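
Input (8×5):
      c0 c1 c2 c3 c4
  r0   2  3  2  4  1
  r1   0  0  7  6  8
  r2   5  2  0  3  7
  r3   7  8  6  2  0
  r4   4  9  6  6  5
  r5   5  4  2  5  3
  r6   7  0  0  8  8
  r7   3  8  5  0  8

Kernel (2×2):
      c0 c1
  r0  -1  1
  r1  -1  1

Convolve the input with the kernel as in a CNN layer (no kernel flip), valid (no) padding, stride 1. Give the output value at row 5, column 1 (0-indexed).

The receptive field on the input at this output position is [4 2 / 0 0]. Elementwise product with the kernel and sum: 4·-1 + 2·1 + 0·-1 + 0·1.

-2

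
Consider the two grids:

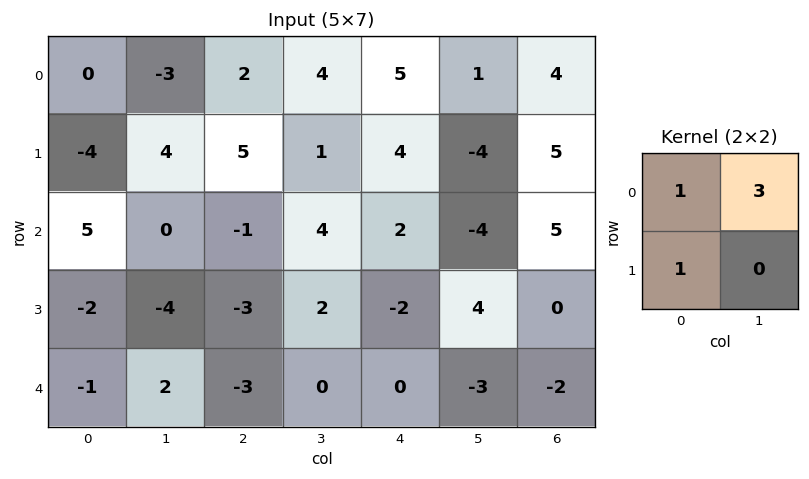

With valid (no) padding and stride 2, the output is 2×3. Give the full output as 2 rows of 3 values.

Output[0,0]: The receptive field on the input at this output position is [0 -3 / -4 4]. Elementwise product with the kernel and sum: 0·1 + -3·3 + -4·1.
Output[0,1]: The receptive field on the input at this output position is [2 4 / 5 1]. Elementwise product with the kernel and sum: 2·1 + 4·3 + 5·1.

-13 19 12
3 8 -12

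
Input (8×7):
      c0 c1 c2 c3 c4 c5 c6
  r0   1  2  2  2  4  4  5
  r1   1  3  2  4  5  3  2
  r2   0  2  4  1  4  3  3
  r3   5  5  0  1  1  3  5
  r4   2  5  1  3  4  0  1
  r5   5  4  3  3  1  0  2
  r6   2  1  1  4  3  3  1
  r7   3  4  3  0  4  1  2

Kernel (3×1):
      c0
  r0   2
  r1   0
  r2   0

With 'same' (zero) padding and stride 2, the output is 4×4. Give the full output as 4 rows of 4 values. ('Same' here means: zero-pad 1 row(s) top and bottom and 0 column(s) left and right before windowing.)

Output[0,0]: The receptive field on the zero-padded input at this output position is [0 / 1 / 1]. Elementwise product with the kernel and sum: 0·2.
Output[0,1]: The receptive field on the zero-padded input at this output position is [0 / 2 / 2]. Elementwise product with the kernel and sum: 0·2.

0 0 0 0
2 4 10 4
10 0 2 10
10 6 2 4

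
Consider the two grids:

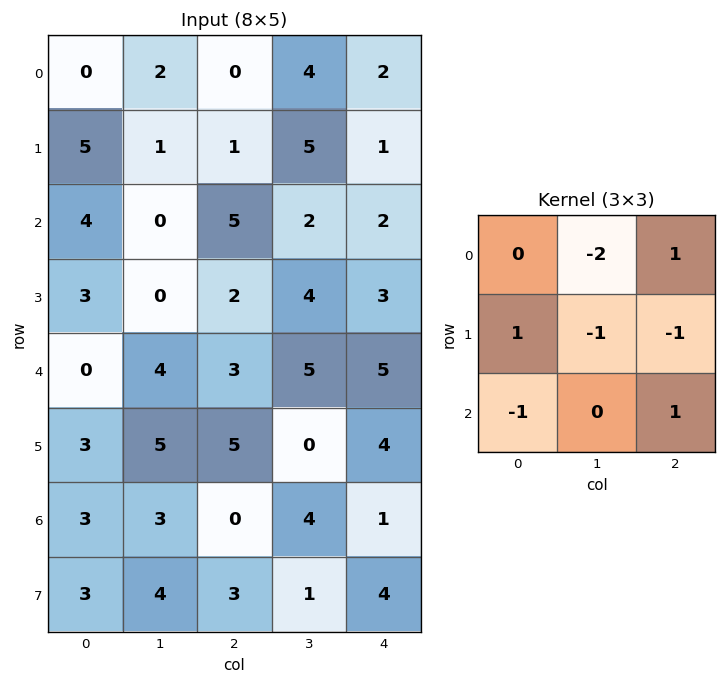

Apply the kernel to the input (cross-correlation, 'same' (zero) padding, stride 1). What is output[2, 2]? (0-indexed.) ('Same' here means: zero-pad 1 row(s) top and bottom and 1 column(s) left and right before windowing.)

0

The receptive field on the zero-padded input at this output position is [1 1 5 / 0 5 2 / 0 2 4]. Elementwise product with the kernel and sum: 1·-2 + 5·1 + 0·1 + 5·-1 + 2·-1 + 0·-1 + 4·1.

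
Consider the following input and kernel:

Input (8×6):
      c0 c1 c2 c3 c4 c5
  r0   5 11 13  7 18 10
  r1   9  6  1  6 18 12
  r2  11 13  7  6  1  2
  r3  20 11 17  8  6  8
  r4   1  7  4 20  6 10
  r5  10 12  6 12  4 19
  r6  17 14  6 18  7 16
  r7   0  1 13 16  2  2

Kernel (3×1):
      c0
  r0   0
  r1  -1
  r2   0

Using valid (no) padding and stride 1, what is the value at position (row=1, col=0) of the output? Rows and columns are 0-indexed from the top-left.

-11

The receptive field on the input at this output position is [9 / 11 / 20]. Elementwise product with the kernel and sum: 11·-1.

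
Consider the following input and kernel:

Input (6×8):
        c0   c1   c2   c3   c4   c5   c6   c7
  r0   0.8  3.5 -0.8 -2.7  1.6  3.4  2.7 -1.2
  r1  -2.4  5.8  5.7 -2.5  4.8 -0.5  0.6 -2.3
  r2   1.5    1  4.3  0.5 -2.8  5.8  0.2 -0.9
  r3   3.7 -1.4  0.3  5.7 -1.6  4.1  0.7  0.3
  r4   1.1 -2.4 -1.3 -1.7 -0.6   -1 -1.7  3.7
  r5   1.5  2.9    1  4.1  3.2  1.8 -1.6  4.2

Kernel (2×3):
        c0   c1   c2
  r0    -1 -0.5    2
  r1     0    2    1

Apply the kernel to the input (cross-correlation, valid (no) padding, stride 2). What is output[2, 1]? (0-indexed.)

12.35

The receptive field on the input at this output position is [-1.3 -1.7 -0.6 / 1 4.1 3.2]. Elementwise product with the kernel and sum: -1.3·-1 + -1.7·-0.5 + -0.6·2 + 4.1·2 + 3.2·1.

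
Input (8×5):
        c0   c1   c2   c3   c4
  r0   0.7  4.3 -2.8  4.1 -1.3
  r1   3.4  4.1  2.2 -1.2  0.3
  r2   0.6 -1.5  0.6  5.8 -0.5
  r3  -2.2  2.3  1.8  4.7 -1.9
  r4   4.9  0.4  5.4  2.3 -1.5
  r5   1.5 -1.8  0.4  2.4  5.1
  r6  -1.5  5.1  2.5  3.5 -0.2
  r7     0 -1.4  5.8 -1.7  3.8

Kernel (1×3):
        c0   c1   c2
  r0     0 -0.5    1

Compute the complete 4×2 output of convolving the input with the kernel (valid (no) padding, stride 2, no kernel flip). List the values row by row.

Output[0,0]: The receptive field on the input at this output position is [0.7 4.3 -2.8]. Elementwise product with the kernel and sum: 4.3·-0.5 + -2.8·1.

-4.95 -3.35
1.35 -3.4
5.2 -2.65
-0.05 -1.95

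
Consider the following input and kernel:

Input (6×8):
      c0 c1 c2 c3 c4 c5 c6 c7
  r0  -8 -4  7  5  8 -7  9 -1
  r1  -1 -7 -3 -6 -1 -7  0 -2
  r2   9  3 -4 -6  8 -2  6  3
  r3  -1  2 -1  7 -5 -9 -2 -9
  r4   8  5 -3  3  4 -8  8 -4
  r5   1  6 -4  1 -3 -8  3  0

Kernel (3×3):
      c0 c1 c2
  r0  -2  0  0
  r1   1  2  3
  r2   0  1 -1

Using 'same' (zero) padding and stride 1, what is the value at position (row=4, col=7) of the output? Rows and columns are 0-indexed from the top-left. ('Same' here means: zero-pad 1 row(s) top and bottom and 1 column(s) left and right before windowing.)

4

The receptive field on the zero-padded input at this output position is [-2 -9 0 / 8 -4 0 / 3 0 0]. Elementwise product with the kernel and sum: -2·-2 + 8·1 + -4·2 + 0·3 + 0·1 + 0·-1.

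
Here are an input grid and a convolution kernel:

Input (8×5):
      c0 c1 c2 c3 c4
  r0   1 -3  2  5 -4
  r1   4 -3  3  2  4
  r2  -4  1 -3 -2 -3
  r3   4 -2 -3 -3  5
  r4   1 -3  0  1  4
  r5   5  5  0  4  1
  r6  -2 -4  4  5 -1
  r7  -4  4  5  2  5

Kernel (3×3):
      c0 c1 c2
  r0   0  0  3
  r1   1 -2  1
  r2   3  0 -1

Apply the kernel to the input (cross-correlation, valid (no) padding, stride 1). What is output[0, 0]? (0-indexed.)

10

The receptive field on the input at this output position is [1 -3 2 / 4 -3 3 / -4 1 -3]. Elementwise product with the kernel and sum: 2·3 + 4·1 + -3·-2 + 3·1 + -4·3 + -3·-1.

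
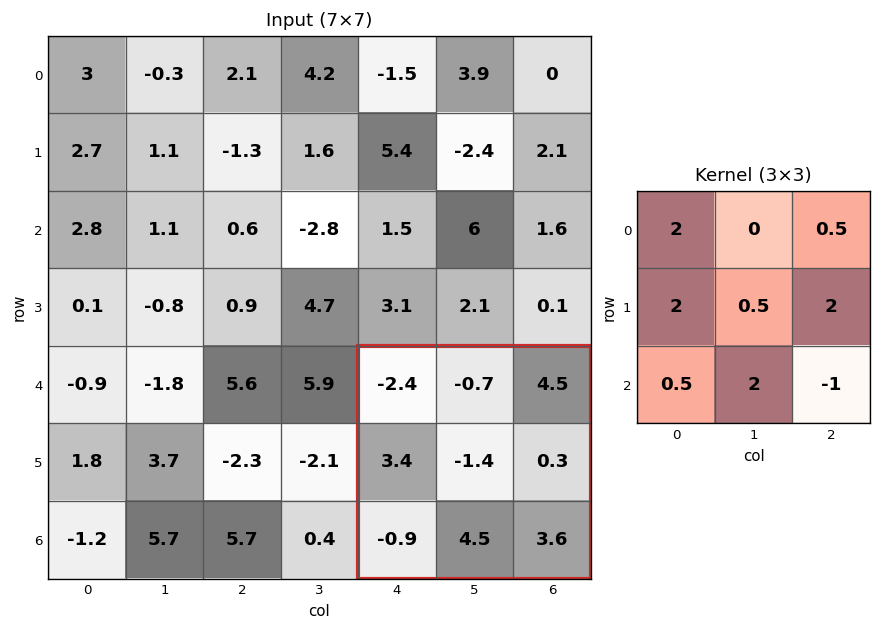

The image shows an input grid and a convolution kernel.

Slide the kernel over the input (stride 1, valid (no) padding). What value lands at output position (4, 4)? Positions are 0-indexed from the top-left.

The receptive field on the input at this output position is [-2.4 -0.7 4.5 / 3.4 -1.4 0.3 / -0.9 4.5 3.6]. Elementwise product with the kernel and sum: -2.4·2 + 4.5·0.5 + 3.4·2 + -1.4·0.5 + 0.3·2 + -0.9·0.5 + 4.5·2 + 3.6·-1.

9.1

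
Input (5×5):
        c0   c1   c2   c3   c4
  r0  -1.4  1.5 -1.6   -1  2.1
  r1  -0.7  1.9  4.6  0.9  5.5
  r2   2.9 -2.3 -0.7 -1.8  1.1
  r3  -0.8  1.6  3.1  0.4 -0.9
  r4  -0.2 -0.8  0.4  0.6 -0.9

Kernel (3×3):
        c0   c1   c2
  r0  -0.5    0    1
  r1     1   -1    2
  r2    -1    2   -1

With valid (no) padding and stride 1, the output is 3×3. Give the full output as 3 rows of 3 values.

Output[0,0]: The receptive field on the input at this output position is [-1.4 1.5 -1.6 / -0.7 1.9 4.6 / 2.9 -2.3 -0.7]. Elementwise product with the kernel and sum: -1.4·-0.5 + -1.6·1 + -0.7·1 + 1.9·-1 + 4.6·2 + 2.9·-1 + -2.3·2 + -0.7·-1.

-1.1 0.05 13.6
9.65 -1.05 5.1
-0.15 -0.35 4.05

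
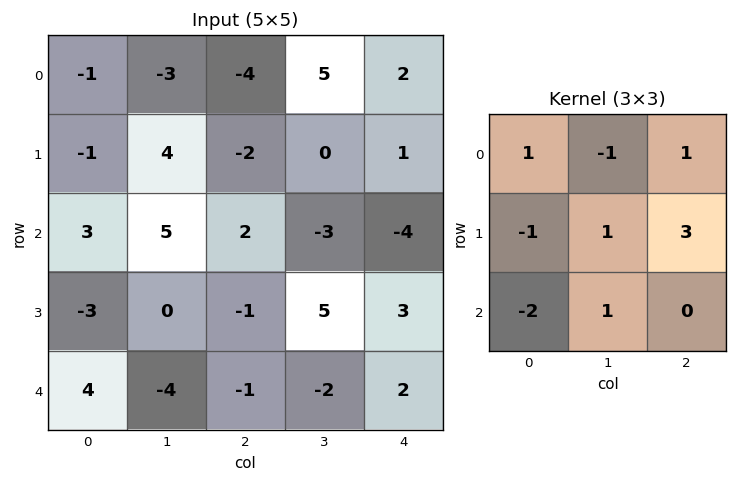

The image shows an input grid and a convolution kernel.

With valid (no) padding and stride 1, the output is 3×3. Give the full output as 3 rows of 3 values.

Output[0,0]: The receptive field on the input at this output position is [-1 -3 -4 / -1 4 -2 / 3 5 2]. Elementwise product with the kernel and sum: -1·1 + -3·-1 + -4·1 + -1·-1 + 4·1 + -2·3 + 3·-2 + 5·1.

-4 -8 -9
7 -7 -11
-12 21 16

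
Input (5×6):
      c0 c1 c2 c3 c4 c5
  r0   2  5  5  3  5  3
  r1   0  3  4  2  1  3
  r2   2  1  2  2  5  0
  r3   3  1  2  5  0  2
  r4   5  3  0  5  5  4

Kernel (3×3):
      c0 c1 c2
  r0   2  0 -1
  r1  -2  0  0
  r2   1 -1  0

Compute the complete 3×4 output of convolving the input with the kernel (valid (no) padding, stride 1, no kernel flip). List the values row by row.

0 0 -3 -4
-6 1 0 2
-2 1 -10 -6

Output[0,0]: The receptive field on the input at this output position is [2 5 5 / 0 3 4 / 2 1 2]. Elementwise product with the kernel and sum: 2·2 + 5·-1 + 0·-2 + 2·1 + 1·-1.
Output[0,1]: The receptive field on the input at this output position is [5 5 3 / 3 4 2 / 1 2 2]. Elementwise product with the kernel and sum: 5·2 + 3·-1 + 3·-2 + 1·1 + 2·-1.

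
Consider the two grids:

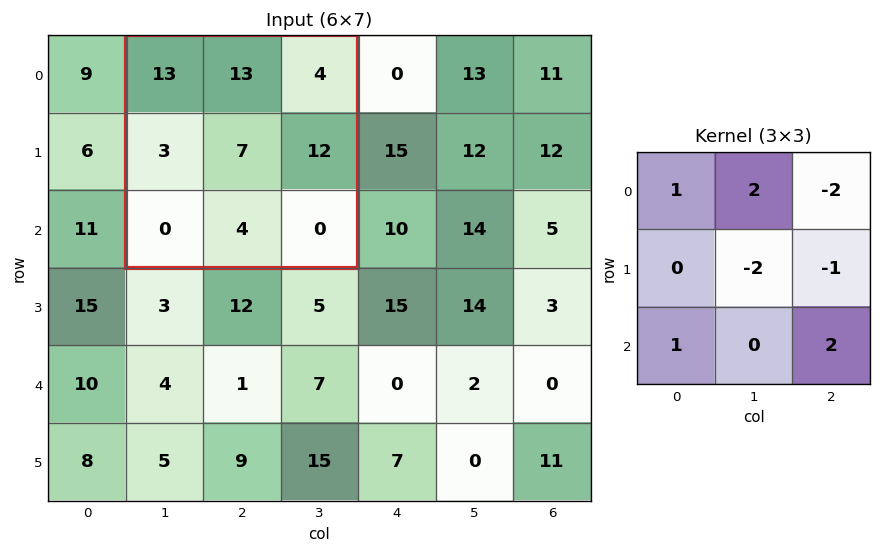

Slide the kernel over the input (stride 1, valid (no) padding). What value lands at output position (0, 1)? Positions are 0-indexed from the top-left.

The receptive field on the input at this output position is [13 13 4 / 3 7 12 / 0 4 0]. Elementwise product with the kernel and sum: 13·1 + 13·2 + 4·-2 + 7·-2 + 12·-1 + 0·1 + 0·2.

5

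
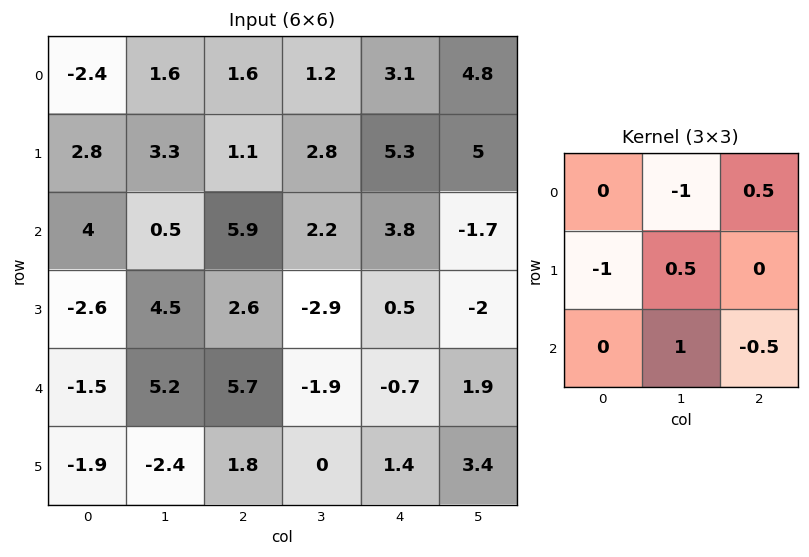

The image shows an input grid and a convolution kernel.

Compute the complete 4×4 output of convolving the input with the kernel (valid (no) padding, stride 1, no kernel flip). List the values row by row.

-4.4 1.05 0.95 3.8
-3.3 6.8 -8.1 -1.6
9.65 -1.35 -5.9 -3.15
-2.4 -4.6 -4.2 -0.25

Output[0,0]: The receptive field on the input at this output position is [-2.4 1.6 1.6 / 2.8 3.3 1.1 / 4 0.5 5.9]. Elementwise product with the kernel and sum: 1.6·-1 + 1.6·0.5 + 2.8·-1 + 3.3·0.5 + 0.5·1 + 5.9·-0.5.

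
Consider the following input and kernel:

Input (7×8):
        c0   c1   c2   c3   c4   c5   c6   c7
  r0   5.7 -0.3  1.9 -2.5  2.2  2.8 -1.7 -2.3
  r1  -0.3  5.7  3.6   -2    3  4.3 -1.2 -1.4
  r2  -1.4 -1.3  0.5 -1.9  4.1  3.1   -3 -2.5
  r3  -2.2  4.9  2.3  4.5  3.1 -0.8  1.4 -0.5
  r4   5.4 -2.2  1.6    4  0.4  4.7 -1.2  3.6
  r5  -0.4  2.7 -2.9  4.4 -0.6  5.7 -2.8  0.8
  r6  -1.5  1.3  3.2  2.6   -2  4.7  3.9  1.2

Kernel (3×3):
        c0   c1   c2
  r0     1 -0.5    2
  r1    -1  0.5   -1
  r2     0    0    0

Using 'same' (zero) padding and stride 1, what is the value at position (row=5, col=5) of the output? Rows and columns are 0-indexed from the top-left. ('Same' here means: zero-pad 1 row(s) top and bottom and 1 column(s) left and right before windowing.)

The receptive field on the zero-padded input at this output position is [0.4 4.7 -1.2 / -0.6 5.7 -2.8 / -2 4.7 3.9]. Elementwise product with the kernel and sum: 0.4·1 + 4.7·-0.5 + -1.2·2 + -0.6·-1 + 5.7·0.5 + -2.8·-1.

1.9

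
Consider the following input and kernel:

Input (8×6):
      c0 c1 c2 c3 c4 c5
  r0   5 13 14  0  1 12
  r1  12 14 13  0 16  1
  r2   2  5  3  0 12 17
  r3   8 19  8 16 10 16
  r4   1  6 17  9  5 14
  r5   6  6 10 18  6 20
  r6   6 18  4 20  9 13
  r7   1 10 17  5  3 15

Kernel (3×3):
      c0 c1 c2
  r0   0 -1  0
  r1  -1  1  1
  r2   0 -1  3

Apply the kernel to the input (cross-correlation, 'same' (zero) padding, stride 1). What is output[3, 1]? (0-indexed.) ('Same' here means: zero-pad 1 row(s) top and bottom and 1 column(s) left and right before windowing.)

The receptive field on the zero-padded input at this output position is [2 5 3 / 8 19 8 / 1 6 17]. Elementwise product with the kernel and sum: 5·-1 + 8·-1 + 19·1 + 8·1 + 6·-1 + 17·3.

59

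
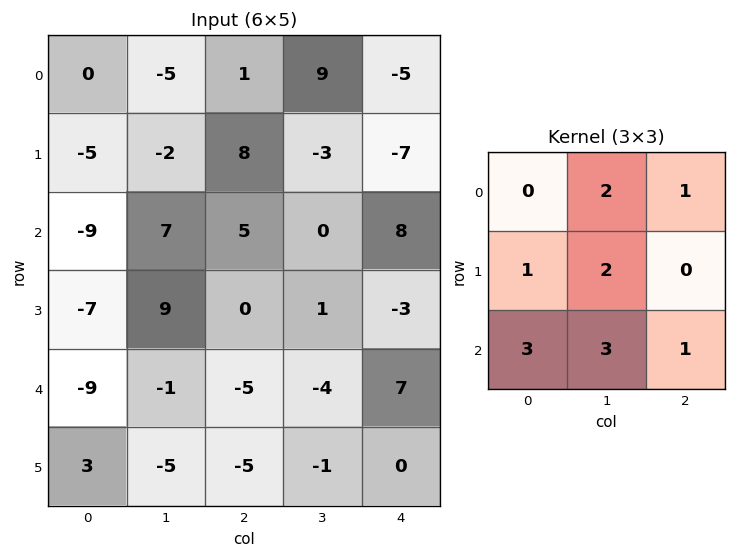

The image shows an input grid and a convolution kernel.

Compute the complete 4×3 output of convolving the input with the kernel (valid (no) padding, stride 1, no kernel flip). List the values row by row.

-19 61 38
15 58 -8
-5 -3 -10
-4 -41 -32

Output[0,0]: The receptive field on the input at this output position is [0 -5 1 / -5 -2 8 / -9 7 5]. Elementwise product with the kernel and sum: -5·2 + 1·1 + -5·1 + -2·2 + -9·3 + 7·3 + 5·1.
Output[0,1]: The receptive field on the input at this output position is [-5 1 9 / -2 8 -3 / 7 5 0]. Elementwise product with the kernel and sum: 1·2 + 9·1 + -2·1 + 8·2 + 7·3 + 5·3 + 0·1.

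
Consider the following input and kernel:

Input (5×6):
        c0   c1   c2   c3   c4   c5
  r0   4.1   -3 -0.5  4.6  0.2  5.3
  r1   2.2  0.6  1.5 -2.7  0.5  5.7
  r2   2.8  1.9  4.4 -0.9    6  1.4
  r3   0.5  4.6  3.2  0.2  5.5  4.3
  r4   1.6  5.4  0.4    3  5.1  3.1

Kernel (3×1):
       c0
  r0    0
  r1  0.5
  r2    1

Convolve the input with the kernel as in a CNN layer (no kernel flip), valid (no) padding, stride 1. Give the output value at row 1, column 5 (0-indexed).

5

The receptive field on the input at this output position is [5.7 / 1.4 / 4.3]. Elementwise product with the kernel and sum: 1.4·0.5 + 4.3·1.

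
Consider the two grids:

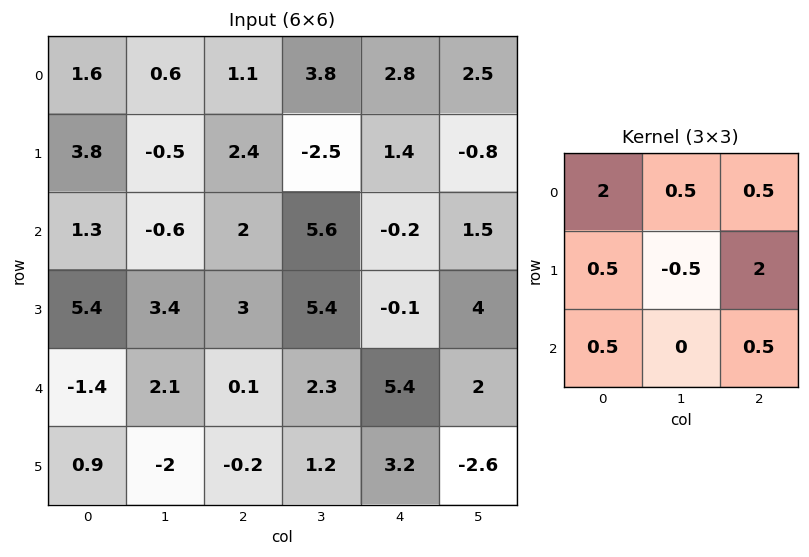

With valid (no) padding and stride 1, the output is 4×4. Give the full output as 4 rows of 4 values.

Output[0,0]: The receptive field on the input at this output position is [1.6 0.6 1.1 / 3.8 -0.5 2.4 / 1.3 -0.6 2]. Elementwise product with the kernel and sum: 1.6·2 + 0.6·0.5 + 1.1·0.5 + 3.8·0.5 + -0.5·-0.5 + 2.4·2 + 1.3·0.5 + 2·0.5.
Output[0,1]: The receptive field on the input at this output position is [0.6 1.1 3.8 / -0.5 2.4 -2.5 / -0.6 2 5.6]. Elementwise product with the kernel and sum: 0.6·2 + 1.1·0.5 + 3.8·0.5 + -0.5·0.5 + 2.4·-0.5 + -2.5·2 + -0.6·0.5 + 5.6·0.5.

12.65 -0.3 11.65 10.25
17.7 13.25 3.5 5.9
9.65 15.8 8.05 24.75
12.8 16.2 19.85 14.5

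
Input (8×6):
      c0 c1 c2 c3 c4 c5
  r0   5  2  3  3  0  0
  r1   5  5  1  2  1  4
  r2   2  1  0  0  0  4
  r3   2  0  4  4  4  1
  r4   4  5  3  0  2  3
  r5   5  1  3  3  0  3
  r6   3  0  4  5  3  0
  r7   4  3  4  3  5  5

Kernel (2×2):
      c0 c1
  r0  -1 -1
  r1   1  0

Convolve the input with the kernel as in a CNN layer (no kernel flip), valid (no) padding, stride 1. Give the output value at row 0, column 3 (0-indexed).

The receptive field on the input at this output position is [3 0 / 2 1]. Elementwise product with the kernel and sum: 3·-1 + 0·-1 + 2·1.

-1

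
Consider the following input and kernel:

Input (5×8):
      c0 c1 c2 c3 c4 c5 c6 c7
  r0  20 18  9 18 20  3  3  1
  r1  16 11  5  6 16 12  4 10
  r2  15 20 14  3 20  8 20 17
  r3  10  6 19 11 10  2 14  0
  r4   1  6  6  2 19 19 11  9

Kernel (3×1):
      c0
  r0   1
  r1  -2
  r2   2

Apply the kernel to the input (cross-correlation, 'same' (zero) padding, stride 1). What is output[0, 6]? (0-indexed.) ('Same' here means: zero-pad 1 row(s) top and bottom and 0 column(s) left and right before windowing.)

2

The receptive field on the zero-padded input at this output position is [0 / 3 / 4]. Elementwise product with the kernel and sum: 0·1 + 3·-2 + 4·2.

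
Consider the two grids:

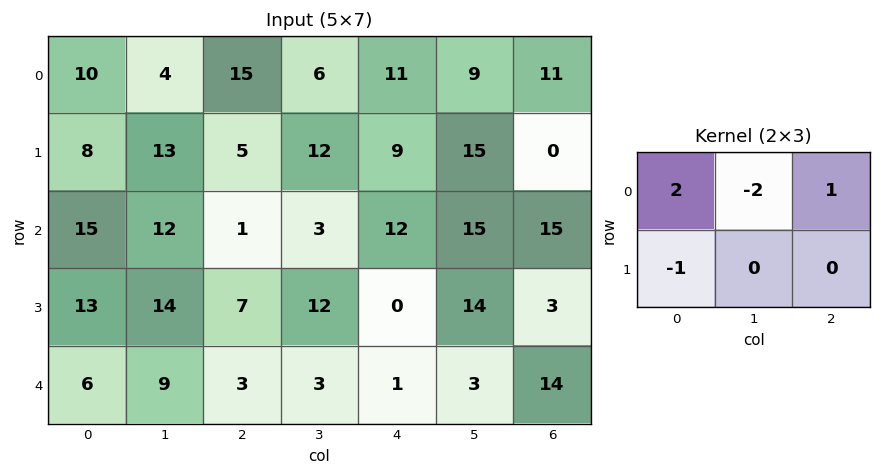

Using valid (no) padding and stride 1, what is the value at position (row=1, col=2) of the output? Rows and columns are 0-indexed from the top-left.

The receptive field on the input at this output position is [5 12 9 / 1 3 12]. Elementwise product with the kernel and sum: 5·2 + 12·-2 + 9·1 + 1·-1.

-6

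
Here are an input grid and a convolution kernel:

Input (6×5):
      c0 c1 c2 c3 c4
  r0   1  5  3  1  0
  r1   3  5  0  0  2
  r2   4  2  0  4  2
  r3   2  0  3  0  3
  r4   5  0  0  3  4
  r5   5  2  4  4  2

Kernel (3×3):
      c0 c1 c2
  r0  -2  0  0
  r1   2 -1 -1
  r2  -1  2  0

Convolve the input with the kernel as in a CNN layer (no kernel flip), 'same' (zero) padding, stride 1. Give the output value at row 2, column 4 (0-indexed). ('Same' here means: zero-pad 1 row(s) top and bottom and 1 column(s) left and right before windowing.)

The receptive field on the zero-padded input at this output position is [0 2 0 / 4 2 0 / 0 3 0]. Elementwise product with the kernel and sum: 0·-2 + 4·2 + 2·-1 + 0·-1 + 0·-1 + 3·2.

12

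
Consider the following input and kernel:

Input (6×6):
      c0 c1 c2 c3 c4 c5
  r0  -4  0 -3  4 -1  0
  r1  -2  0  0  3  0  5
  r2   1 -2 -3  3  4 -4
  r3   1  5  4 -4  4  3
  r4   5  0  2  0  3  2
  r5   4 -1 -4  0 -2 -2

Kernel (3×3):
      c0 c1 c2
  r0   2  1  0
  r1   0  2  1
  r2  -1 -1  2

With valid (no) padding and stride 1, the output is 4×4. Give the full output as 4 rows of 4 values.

Output[0,0]: The receptive field on the input at this output position is [-4 0 -3 / -2 0 0 / 1 -2 -3]. Elementwise product with the kernel and sum: -4·2 + 0·1 + 0·2 + 0·1 + 1·-1 + -2·-1 + -3·2.
Output[0,1]: The receptive field on the input at this output position is [0 -3 4 / 0 0 3 / -2 -3 3]. Elementwise product with the kernel and sum: 0·2 + -3·1 + 0·2 + 3·1 + -2·-1 + -3·-1 + 3·2.

-13 11 12 -3
-9 -20 21 16
13 -5 -3 22
-2 23 7 2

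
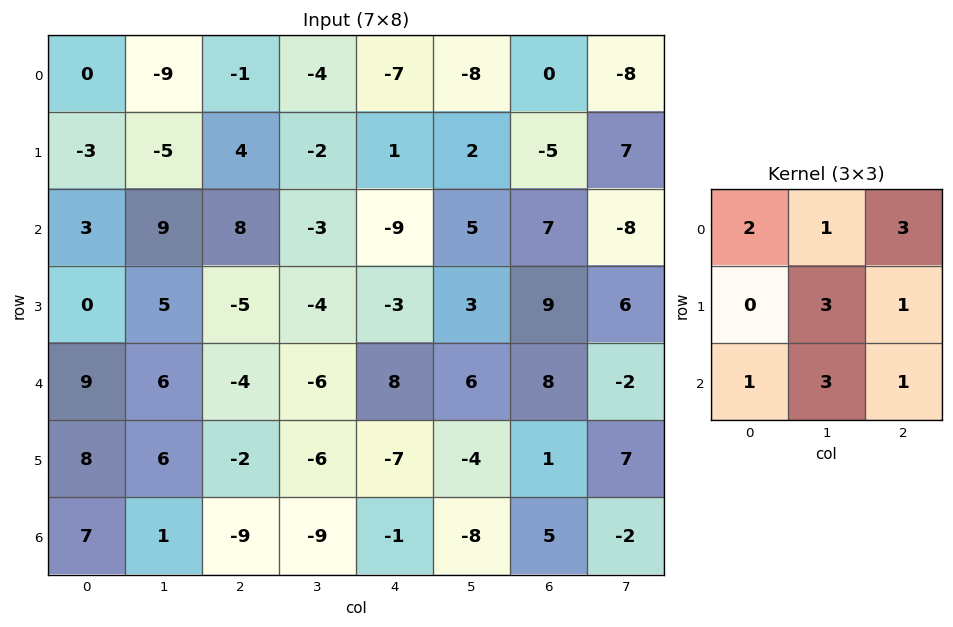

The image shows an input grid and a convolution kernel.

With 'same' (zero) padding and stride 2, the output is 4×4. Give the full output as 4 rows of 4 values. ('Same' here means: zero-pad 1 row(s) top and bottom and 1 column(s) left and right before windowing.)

-23 -2 -26 -14
5 -5 -29 69
78 -31 -3 61
48 -44 -42 27

Output[0,0]: The receptive field on the zero-padded input at this output position is [0 0 0 / 0 0 -9 / 0 -3 -5]. Elementwise product with the kernel and sum: 0·2 + 0·1 + 0·3 + 0·3 + -9·1 + 0·1 + -3·3 + -5·1.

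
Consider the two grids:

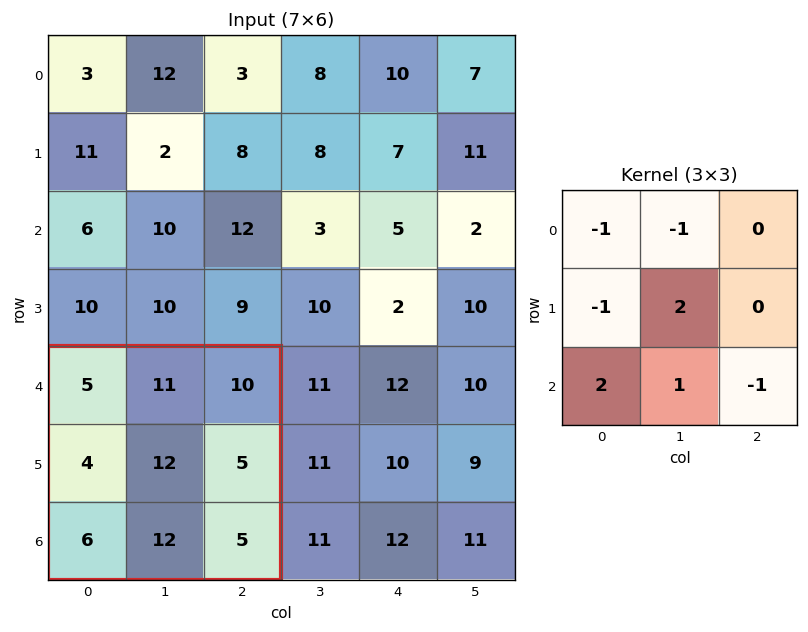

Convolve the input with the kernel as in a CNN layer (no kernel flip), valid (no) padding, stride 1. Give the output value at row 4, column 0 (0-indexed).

The receptive field on the input at this output position is [5 11 10 / 4 12 5 / 6 12 5]. Elementwise product with the kernel and sum: 5·-1 + 11·-1 + 4·-1 + 12·2 + 6·2 + 12·1 + 5·-1.

23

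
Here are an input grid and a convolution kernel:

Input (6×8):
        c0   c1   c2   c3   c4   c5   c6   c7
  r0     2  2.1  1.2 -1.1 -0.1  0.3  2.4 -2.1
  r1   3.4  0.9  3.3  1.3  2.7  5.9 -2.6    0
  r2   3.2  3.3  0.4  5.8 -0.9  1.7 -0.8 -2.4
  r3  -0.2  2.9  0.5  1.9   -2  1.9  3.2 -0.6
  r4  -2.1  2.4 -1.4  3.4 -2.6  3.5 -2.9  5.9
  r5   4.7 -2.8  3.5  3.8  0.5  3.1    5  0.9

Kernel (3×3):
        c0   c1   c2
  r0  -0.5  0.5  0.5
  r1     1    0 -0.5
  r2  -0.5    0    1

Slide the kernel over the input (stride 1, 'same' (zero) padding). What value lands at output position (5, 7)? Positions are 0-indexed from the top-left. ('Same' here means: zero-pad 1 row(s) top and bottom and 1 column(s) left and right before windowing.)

The receptive field on the zero-padded input at this output position is [-2.9 5.9 0 / 5 0.9 0 / 0 0 0]. Elementwise product with the kernel and sum: -2.9·-0.5 + 5.9·0.5 + 0·0.5 + 5·1 + 0·-0.5 + 0·-0.5 + 0·1.

9.4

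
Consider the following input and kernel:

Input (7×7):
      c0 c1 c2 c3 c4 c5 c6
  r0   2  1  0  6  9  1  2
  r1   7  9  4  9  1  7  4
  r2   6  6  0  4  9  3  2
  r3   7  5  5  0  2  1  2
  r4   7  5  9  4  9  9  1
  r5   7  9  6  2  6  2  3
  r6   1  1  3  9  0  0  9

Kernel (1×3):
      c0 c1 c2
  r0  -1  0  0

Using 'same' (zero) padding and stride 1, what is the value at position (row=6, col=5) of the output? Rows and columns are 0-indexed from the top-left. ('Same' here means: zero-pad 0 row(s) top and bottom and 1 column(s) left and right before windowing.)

0

The receptive field on the zero-padded input at this output position is [0 0 9]. Elementwise product with the kernel and sum: 0·-1.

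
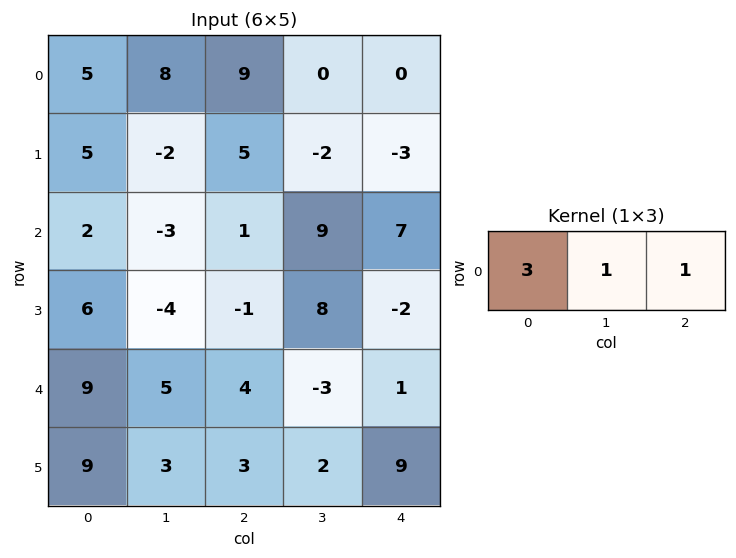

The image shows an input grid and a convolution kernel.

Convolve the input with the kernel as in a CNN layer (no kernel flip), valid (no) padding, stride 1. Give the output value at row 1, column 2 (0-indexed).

10

The receptive field on the input at this output position is [5 -2 -3]. Elementwise product with the kernel and sum: 5·3 + -2·1 + -3·1.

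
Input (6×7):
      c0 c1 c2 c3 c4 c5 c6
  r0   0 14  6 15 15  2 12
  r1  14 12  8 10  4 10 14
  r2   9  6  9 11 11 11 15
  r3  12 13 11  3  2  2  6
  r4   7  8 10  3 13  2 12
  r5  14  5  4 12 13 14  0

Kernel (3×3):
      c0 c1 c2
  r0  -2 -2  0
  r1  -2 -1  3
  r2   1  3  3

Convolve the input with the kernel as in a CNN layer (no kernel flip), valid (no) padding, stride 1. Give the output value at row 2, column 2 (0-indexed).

-1

The receptive field on the input at this output position is [9 11 11 / 11 3 2 / 10 3 13]. Elementwise product with the kernel and sum: 9·-2 + 11·-2 + 11·-2 + 3·-1 + 2·3 + 10·1 + 3·3 + 13·3.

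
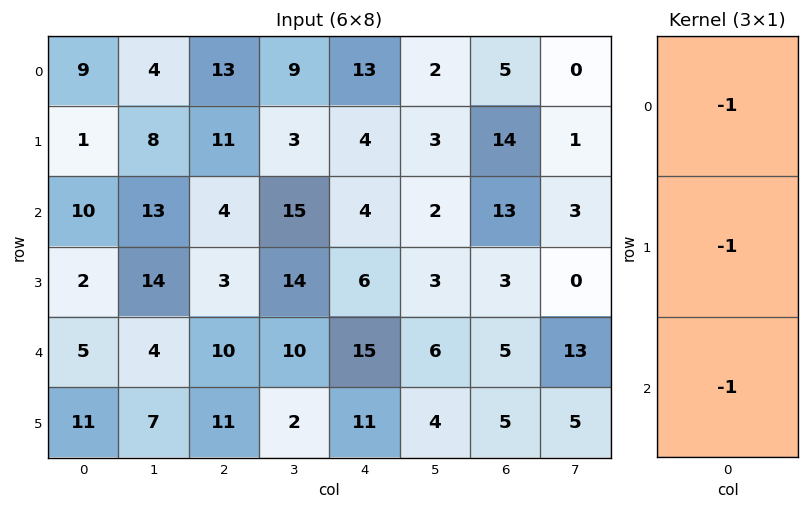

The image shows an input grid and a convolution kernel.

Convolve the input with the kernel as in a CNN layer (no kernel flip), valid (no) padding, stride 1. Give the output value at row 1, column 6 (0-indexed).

The receptive field on the input at this output position is [14 / 13 / 3]. Elementwise product with the kernel and sum: 14·-1 + 13·-1 + 3·-1.

-30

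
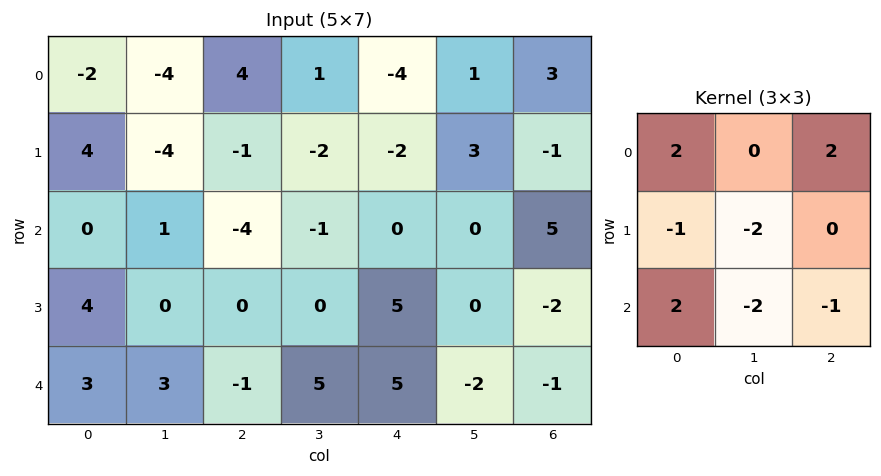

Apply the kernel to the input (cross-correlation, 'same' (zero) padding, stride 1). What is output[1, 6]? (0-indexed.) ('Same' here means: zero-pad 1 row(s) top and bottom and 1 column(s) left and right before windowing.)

-9

The receptive field on the zero-padded input at this output position is [1 3 0 / 3 -1 0 / 0 5 0]. Elementwise product with the kernel and sum: 1·2 + 0·2 + 3·-1 + -1·-2 + 0·2 + 5·-2 + 0·-1.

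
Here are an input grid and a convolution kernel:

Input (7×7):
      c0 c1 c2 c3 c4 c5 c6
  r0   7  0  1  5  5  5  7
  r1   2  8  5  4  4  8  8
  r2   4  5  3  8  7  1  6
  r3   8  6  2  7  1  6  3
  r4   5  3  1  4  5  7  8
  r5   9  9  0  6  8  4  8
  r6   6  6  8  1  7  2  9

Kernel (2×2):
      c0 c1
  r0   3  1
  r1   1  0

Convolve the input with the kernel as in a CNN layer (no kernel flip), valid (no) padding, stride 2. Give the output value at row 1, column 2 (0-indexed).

23

The receptive field on the input at this output position is [7 1 / 1 6]. Elementwise product with the kernel and sum: 7·3 + 1·1 + 1·1.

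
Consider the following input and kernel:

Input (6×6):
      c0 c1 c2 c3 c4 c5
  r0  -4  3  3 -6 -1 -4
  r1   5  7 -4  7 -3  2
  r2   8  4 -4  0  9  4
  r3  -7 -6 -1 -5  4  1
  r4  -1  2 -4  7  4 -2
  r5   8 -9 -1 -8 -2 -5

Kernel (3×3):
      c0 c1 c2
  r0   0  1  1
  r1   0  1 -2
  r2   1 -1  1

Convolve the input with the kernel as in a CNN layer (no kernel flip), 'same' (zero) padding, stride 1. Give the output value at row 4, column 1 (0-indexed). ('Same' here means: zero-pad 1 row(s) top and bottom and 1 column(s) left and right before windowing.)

The receptive field on the zero-padded input at this output position is [-7 -6 -1 / -1 2 -4 / 8 -9 -1]. Elementwise product with the kernel and sum: -6·1 + -1·1 + 2·1 + -4·-2 + 8·1 + -9·-1 + -1·1.

19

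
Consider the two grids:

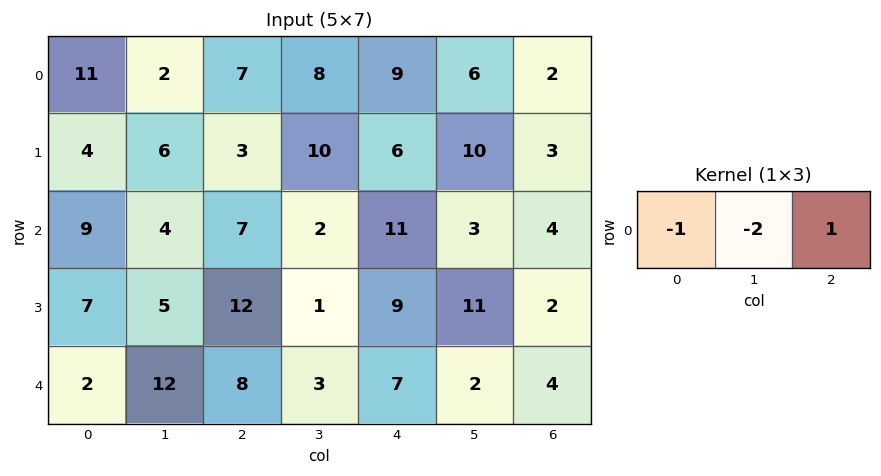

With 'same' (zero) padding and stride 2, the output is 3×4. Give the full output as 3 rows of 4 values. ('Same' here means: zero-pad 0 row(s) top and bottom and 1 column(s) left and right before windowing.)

-20 -8 -20 -10
-14 -16 -21 -11
8 -25 -15 -10

Output[0,0]: The receptive field on the zero-padded input at this output position is [0 11 2]. Elementwise product with the kernel and sum: 0·-1 + 11·-2 + 2·1.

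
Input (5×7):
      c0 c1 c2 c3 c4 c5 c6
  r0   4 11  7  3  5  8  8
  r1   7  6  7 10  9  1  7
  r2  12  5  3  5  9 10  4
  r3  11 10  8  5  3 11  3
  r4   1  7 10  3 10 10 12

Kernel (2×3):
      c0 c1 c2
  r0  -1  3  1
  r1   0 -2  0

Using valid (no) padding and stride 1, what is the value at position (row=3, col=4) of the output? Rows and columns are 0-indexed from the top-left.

13

The receptive field on the input at this output position is [3 11 3 / 10 10 12]. Elementwise product with the kernel and sum: 3·-1 + 11·3 + 3·1 + 10·-2.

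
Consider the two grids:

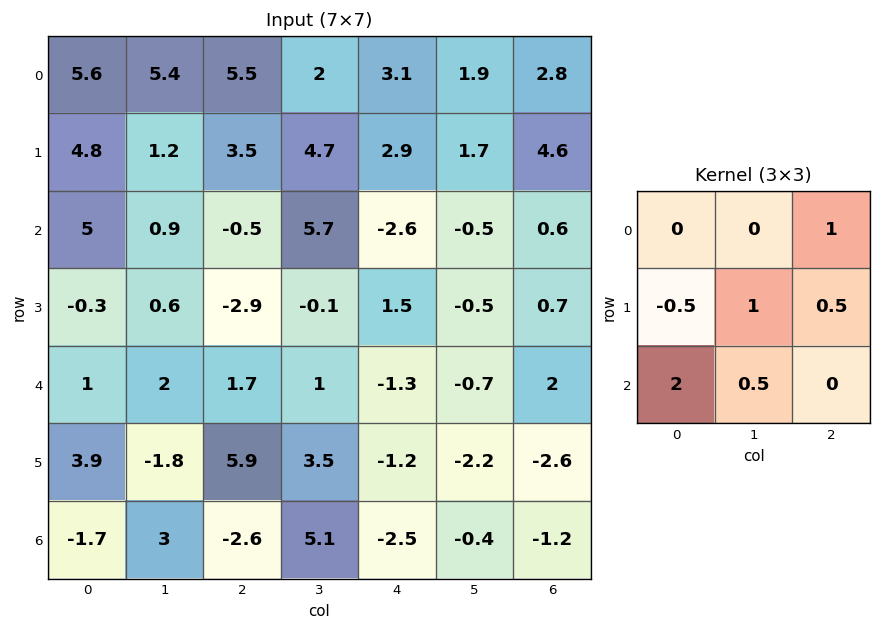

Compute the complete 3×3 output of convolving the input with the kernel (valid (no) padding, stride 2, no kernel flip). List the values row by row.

16.5 9.35 -0.1
1.8 3.4 -3.25
-1 -4 -6.1

Output[0,0]: The receptive field on the input at this output position is [5.6 5.4 5.5 / 4.8 1.2 3.5 / 5 0.9 -0.5]. Elementwise product with the kernel and sum: 5.5·1 + 4.8·-0.5 + 1.2·1 + 3.5·0.5 + 5·2 + 0.9·0.5.
Output[0,1]: The receptive field on the input at this output position is [5.5 2 3.1 / 3.5 4.7 2.9 / -0.5 5.7 -2.6]. Elementwise product with the kernel and sum: 3.1·1 + 3.5·-0.5 + 4.7·1 + 2.9·0.5 + -0.5·2 + 5.7·0.5.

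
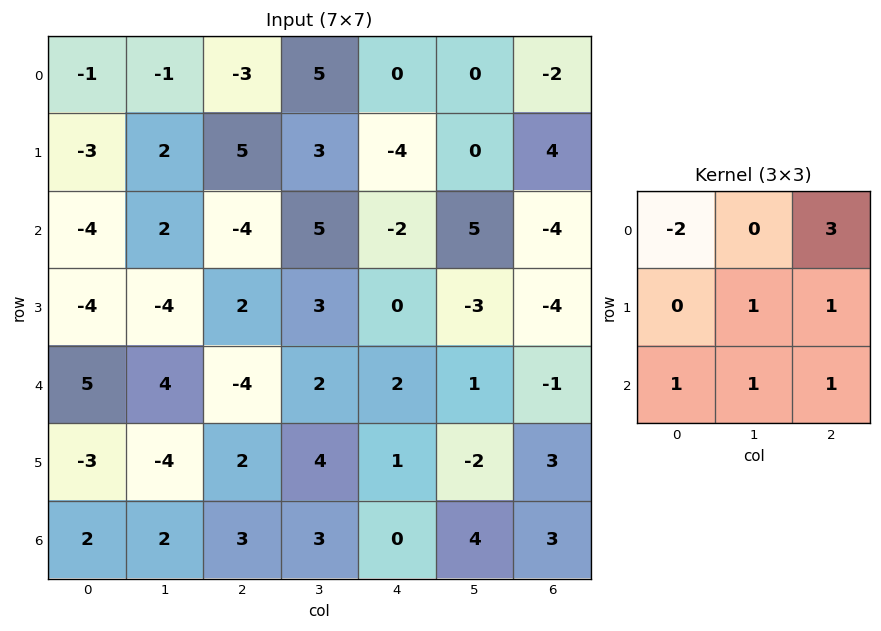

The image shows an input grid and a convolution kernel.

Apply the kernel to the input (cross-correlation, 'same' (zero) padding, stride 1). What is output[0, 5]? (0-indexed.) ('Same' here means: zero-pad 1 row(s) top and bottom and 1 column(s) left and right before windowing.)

The receptive field on the zero-padded input at this output position is [0 0 0 / 0 0 -2 / -4 0 4]. Elementwise product with the kernel and sum: 0·-2 + 0·3 + 0·1 + -2·1 + -4·1 + 0·1 + 4·1.

-2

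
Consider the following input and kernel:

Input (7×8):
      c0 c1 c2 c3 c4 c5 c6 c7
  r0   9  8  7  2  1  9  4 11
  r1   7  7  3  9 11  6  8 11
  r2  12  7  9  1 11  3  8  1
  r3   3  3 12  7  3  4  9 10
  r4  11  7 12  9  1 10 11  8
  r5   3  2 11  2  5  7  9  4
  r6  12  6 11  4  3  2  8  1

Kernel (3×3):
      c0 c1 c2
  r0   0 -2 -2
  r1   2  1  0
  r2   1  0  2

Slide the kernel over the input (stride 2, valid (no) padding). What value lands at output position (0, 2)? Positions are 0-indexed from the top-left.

The receptive field on the input at this output position is [1 9 4 / 11 6 8 / 11 3 8]. Elementwise product with the kernel and sum: 9·-2 + 4·-2 + 11·2 + 6·1 + 11·1 + 8·2.

29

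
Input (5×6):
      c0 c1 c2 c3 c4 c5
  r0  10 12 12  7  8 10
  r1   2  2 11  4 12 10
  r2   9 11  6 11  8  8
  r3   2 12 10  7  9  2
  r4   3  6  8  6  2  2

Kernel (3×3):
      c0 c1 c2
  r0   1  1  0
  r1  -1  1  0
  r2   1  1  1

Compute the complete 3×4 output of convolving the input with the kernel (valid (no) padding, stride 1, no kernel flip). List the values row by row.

48 61 37 50
30 37 46 31
47 35 30 31

Output[0,0]: The receptive field on the input at this output position is [10 12 12 / 2 2 11 / 9 11 6]. Elementwise product with the kernel and sum: 10·1 + 12·1 + 2·-1 + 2·1 + 9·1 + 11·1 + 6·1.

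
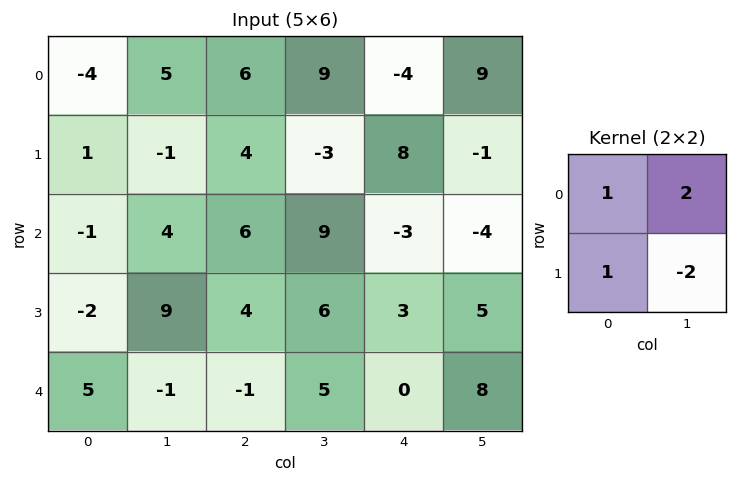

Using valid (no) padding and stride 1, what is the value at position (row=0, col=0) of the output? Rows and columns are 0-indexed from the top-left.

The receptive field on the input at this output position is [-4 5 / 1 -1]. Elementwise product with the kernel and sum: -4·1 + 5·2 + 1·1 + -1·-2.

9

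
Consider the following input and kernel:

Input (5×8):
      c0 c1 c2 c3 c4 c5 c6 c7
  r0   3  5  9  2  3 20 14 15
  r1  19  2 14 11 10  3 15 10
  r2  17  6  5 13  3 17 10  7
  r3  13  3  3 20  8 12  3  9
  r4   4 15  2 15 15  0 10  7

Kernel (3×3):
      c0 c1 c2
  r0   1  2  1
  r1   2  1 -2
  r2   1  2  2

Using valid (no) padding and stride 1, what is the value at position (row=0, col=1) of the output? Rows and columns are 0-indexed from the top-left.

63

The receptive field on the input at this output position is [5 9 2 / 2 14 11 / 6 5 13]. Elementwise product with the kernel and sum: 5·1 + 9·2 + 2·1 + 2·2 + 14·1 + 11·-2 + 6·1 + 5·2 + 13·2.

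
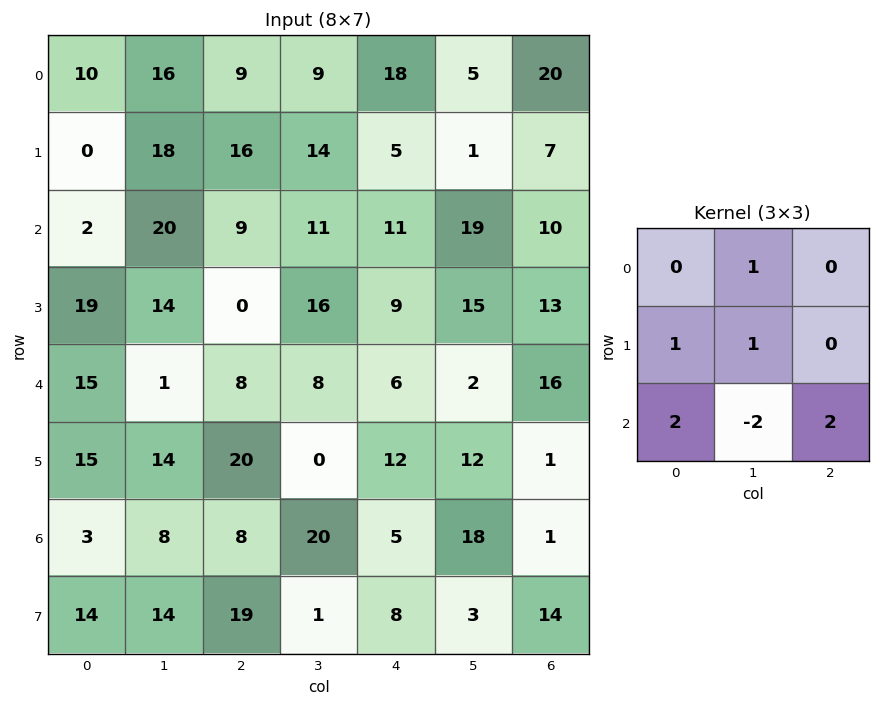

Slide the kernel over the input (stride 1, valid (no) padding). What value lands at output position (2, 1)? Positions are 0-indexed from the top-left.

The receptive field on the input at this output position is [20 9 11 / 14 0 16 / 1 8 8]. Elementwise product with the kernel and sum: 9·1 + 14·1 + 0·1 + 1·2 + 8·-2 + 8·2.

25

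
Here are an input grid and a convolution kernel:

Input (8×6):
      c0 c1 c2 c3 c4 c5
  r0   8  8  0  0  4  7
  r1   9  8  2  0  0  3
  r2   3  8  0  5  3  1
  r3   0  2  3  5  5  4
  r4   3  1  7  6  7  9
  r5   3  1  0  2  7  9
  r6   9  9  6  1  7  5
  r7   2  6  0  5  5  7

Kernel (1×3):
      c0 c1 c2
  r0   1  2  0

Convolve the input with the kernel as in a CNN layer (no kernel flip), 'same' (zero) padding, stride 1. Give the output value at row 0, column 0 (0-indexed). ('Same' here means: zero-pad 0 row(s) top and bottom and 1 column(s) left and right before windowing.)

16

The receptive field on the zero-padded input at this output position is [0 8 8]. Elementwise product with the kernel and sum: 0·1 + 8·2.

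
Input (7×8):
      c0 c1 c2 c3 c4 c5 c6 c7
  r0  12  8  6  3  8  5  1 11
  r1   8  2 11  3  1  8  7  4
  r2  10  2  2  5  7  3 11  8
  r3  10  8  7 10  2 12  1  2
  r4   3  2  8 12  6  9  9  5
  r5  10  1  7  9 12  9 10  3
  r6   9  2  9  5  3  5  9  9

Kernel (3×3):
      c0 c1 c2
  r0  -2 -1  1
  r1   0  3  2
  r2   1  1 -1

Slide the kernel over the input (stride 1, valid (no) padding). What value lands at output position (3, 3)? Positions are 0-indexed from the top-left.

38

The receptive field on the input at this output position is [10 2 12 / 12 6 9 / 9 12 9]. Elementwise product with the kernel and sum: 10·-2 + 2·-1 + 12·1 + 6·3 + 9·2 + 9·1 + 12·1 + 9·-1.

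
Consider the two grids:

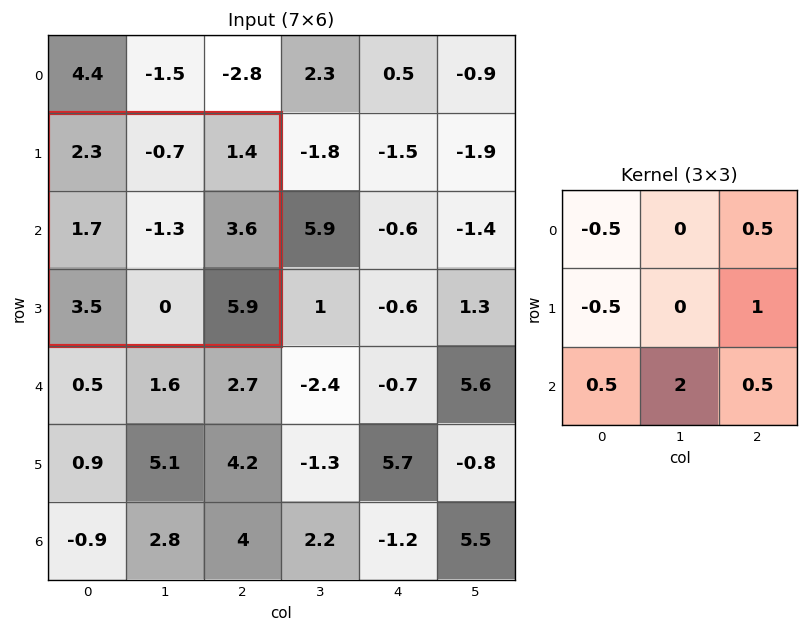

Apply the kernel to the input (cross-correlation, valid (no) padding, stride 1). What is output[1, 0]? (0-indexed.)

The receptive field on the input at this output position is [2.3 -0.7 1.4 / 1.7 -1.3 3.6 / 3.5 0 5.9]. Elementwise product with the kernel and sum: 2.3·-0.5 + 1.4·0.5 + 1.7·-0.5 + 3.6·1 + 3.5·0.5 + 0·2 + 5.9·0.5.

7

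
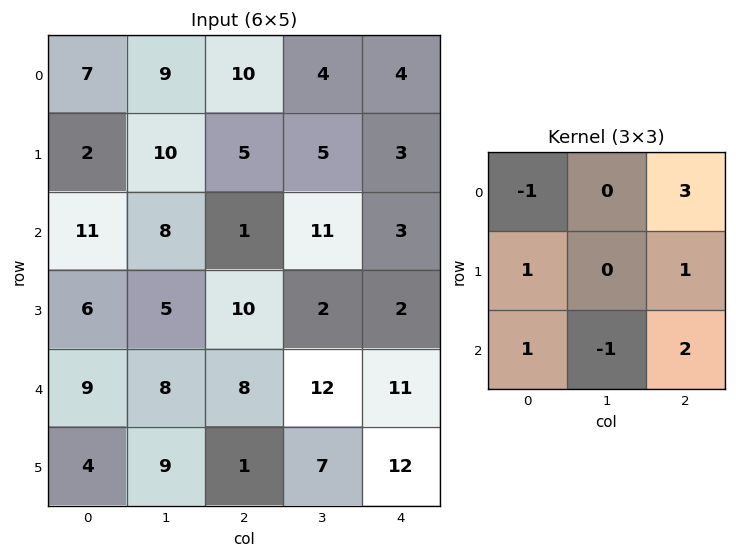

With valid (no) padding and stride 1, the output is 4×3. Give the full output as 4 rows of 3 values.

35 47 6
46 23 20
25 56 38
38 43 33

Output[0,0]: The receptive field on the input at this output position is [7 9 10 / 2 10 5 / 11 8 1]. Elementwise product with the kernel and sum: 7·-1 + 10·3 + 2·1 + 5·1 + 11·1 + 8·-1 + 1·2.
Output[0,1]: The receptive field on the input at this output position is [9 10 4 / 10 5 5 / 8 1 11]. Elementwise product with the kernel and sum: 9·-1 + 4·3 + 10·1 + 5·1 + 8·1 + 1·-1 + 11·2.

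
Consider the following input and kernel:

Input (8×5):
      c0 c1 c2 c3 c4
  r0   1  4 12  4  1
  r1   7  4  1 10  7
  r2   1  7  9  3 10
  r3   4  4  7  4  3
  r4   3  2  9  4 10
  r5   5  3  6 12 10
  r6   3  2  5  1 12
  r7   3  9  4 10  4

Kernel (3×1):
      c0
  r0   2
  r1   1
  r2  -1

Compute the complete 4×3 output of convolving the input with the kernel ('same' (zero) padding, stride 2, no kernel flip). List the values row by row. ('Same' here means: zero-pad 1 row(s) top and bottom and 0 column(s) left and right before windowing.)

Output[0,0]: The receptive field on the zero-padded input at this output position is [0 / 1 / 7]. Elementwise product with the kernel and sum: 0·2 + 1·1 + 7·-1.

-6 11 -6
11 4 21
6 17 6
10 13 28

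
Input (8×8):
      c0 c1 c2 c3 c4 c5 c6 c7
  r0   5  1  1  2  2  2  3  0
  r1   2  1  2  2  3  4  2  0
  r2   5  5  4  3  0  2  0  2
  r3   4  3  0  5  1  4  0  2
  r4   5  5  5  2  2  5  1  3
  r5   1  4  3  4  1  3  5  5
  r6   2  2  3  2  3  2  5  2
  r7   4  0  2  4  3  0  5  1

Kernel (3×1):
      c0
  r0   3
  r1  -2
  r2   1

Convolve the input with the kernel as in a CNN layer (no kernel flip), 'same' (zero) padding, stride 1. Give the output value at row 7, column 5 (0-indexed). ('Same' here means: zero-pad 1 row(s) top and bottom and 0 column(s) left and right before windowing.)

6

The receptive field on the zero-padded input at this output position is [2 / 0 / 0]. Elementwise product with the kernel and sum: 2·3 + 0·-2 + 0·1.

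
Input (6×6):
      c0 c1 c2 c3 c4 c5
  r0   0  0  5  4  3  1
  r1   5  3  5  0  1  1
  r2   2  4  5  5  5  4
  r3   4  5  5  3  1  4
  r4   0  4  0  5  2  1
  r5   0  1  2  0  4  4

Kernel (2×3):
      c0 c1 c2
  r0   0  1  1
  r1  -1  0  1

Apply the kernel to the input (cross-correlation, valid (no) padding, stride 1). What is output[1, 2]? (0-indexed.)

1

The receptive field on the input at this output position is [5 0 1 / 5 5 5]. Elementwise product with the kernel and sum: 0·1 + 1·1 + 5·-1 + 5·1.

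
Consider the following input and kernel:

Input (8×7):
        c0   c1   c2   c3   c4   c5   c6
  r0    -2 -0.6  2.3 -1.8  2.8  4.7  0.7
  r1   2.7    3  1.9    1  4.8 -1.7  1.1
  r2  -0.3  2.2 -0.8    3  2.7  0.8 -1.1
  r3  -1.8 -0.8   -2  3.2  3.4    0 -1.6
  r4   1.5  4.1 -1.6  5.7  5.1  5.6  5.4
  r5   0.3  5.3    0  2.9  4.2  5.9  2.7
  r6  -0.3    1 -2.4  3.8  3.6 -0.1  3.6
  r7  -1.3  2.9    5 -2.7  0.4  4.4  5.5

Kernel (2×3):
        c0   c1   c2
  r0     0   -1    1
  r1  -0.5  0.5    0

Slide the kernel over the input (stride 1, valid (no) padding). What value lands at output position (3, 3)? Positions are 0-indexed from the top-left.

-3.7

The receptive field on the input at this output position is [3.2 3.4 0 / 5.7 5.1 5.6]. Elementwise product with the kernel and sum: 3.4·-1 + 0·1 + 5.7·-0.5 + 5.1·0.5.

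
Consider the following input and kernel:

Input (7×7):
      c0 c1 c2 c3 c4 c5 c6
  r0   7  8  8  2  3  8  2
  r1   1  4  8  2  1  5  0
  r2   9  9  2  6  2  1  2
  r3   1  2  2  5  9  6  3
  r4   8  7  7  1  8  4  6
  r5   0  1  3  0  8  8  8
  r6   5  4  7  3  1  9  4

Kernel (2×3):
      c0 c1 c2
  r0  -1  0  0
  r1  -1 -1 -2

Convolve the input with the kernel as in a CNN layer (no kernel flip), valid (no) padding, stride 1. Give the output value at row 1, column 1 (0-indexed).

The receptive field on the input at this output position is [4 8 2 / 9 2 6]. Elementwise product with the kernel and sum: 4·-1 + 9·-1 + 2·-1 + 6·-2.

-27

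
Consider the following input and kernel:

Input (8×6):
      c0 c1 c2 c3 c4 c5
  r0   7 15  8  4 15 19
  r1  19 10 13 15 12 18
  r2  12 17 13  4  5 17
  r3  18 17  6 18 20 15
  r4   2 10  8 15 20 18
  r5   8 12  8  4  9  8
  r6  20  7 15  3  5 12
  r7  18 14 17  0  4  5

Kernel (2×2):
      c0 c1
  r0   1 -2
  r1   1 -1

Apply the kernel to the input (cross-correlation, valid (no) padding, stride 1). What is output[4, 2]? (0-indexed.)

-18

The receptive field on the input at this output position is [8 15 / 8 4]. Elementwise product with the kernel and sum: 8·1 + 15·-2 + 8·1 + 4·-1.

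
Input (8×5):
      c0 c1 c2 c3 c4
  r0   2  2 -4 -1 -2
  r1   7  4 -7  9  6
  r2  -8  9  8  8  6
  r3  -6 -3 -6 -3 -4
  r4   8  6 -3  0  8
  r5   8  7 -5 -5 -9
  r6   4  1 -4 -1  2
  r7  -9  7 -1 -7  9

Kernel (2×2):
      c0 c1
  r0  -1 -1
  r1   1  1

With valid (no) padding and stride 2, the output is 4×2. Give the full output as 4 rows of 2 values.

Output[0,0]: The receptive field on the input at this output position is [2 2 / 7 4]. Elementwise product with the kernel and sum: 2·-1 + 2·-1 + 7·1 + 4·1.
Output[0,1]: The receptive field on the input at this output position is [-4 -1 / -7 9]. Elementwise product with the kernel and sum: -4·-1 + -1·-1 + -7·1 + 9·1.

7 7
-10 -25
1 -7
-7 -3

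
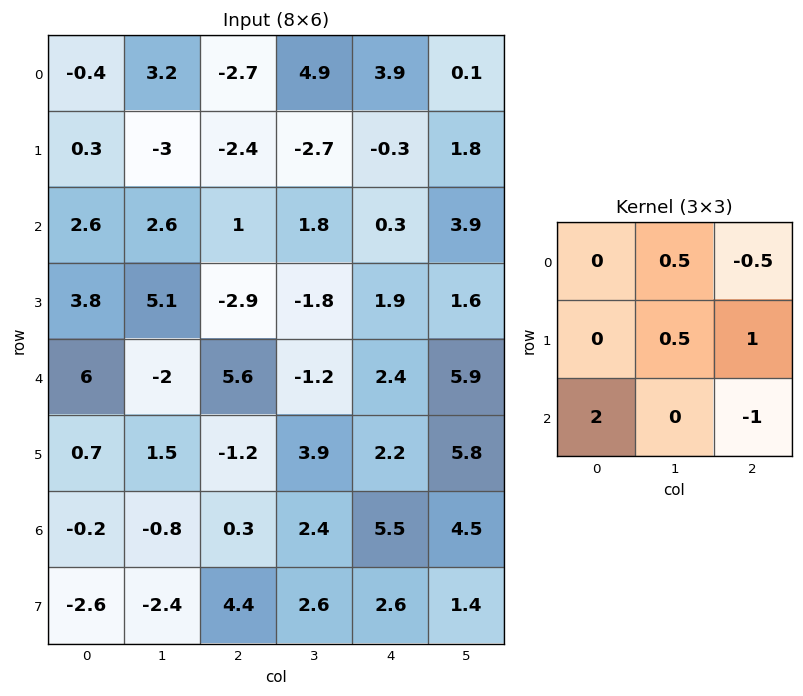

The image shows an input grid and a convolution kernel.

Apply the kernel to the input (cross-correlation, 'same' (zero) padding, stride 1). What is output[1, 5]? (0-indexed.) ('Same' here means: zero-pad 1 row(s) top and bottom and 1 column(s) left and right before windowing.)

1.55

The receptive field on the zero-padded input at this output position is [3.9 0.1 0 / -0.3 1.8 0 / 0.3 3.9 0]. Elementwise product with the kernel and sum: 0.1·0.5 + 0·-0.5 + 1.8·0.5 + 0·1 + 0.3·2 + 0·-1.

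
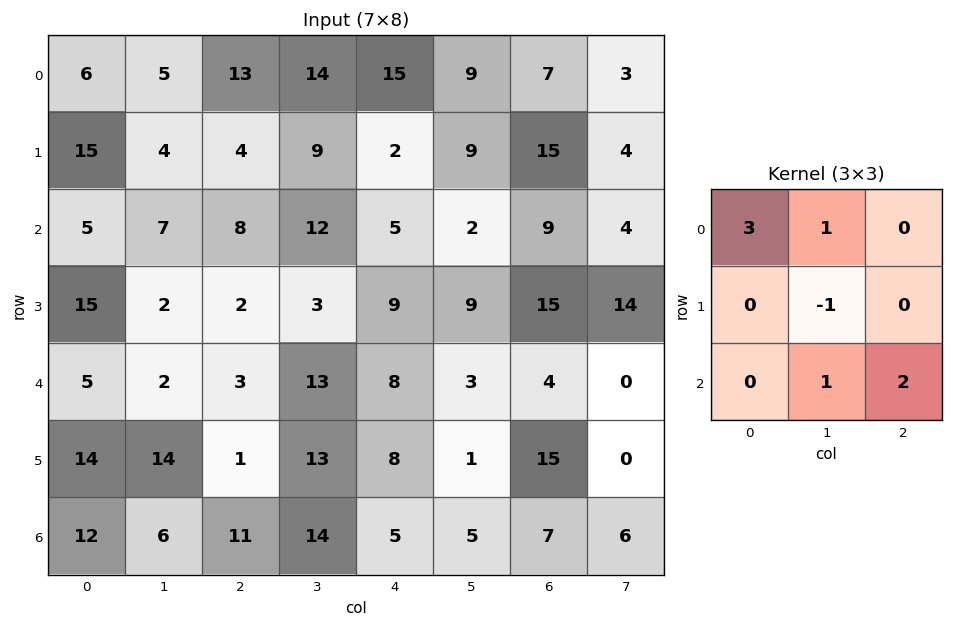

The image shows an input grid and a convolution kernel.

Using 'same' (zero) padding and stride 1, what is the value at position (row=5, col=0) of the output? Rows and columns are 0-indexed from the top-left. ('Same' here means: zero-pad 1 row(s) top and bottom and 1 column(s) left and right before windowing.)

15

The receptive field on the zero-padded input at this output position is [0 5 2 / 0 14 14 / 0 12 6]. Elementwise product with the kernel and sum: 0·3 + 5·1 + 14·-1 + 12·1 + 6·2.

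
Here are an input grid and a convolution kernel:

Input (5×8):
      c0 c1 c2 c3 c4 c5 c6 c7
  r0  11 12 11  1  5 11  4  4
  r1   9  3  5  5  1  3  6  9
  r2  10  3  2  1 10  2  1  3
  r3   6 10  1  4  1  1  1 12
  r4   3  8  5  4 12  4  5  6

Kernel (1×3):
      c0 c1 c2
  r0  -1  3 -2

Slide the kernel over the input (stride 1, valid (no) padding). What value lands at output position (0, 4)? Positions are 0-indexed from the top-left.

The receptive field on the input at this output position is [5 11 4]. Elementwise product with the kernel and sum: 5·-1 + 11·3 + 4·-2.

20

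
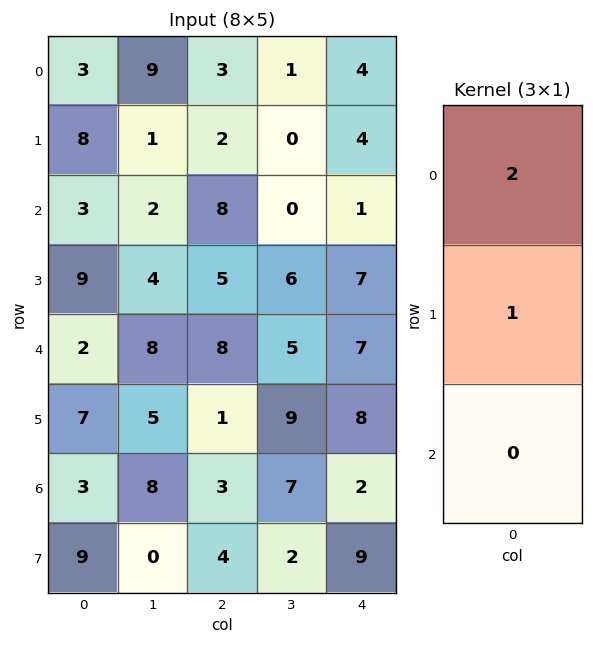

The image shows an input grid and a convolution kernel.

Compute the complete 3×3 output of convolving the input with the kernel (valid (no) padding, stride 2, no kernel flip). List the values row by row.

14 8 12
15 21 9
11 17 22

Output[0,0]: The receptive field on the input at this output position is [3 / 8 / 3]. Elementwise product with the kernel and sum: 3·2 + 8·1.
Output[0,1]: The receptive field on the input at this output position is [3 / 2 / 8]. Elementwise product with the kernel and sum: 3·2 + 2·1.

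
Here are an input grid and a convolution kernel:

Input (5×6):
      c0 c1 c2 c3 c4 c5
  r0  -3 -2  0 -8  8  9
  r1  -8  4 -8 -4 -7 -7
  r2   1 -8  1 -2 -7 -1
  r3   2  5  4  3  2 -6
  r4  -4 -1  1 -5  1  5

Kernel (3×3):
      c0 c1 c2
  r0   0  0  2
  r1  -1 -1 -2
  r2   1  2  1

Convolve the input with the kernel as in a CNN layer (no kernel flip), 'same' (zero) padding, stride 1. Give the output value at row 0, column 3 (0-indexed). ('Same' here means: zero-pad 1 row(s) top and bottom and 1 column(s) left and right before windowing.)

-31

The receptive field on the zero-padded input at this output position is [0 0 0 / 0 -8 8 / -8 -4 -7]. Elementwise product with the kernel and sum: 0·2 + 0·-1 + -8·-1 + 8·-2 + -8·1 + -4·2 + -7·1.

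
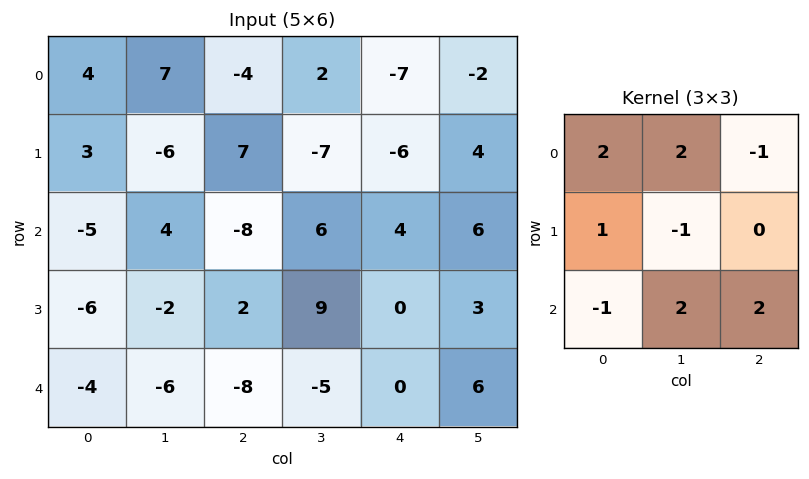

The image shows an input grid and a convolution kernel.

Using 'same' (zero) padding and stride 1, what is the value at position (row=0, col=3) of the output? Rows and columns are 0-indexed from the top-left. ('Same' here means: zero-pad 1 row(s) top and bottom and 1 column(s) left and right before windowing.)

The receptive field on the zero-padded input at this output position is [0 0 0 / -4 2 -7 / 7 -7 -6]. Elementwise product with the kernel and sum: 0·2 + 0·2 + 0·-1 + -4·1 + 2·-1 + 7·-1 + -7·2 + -6·2.

-39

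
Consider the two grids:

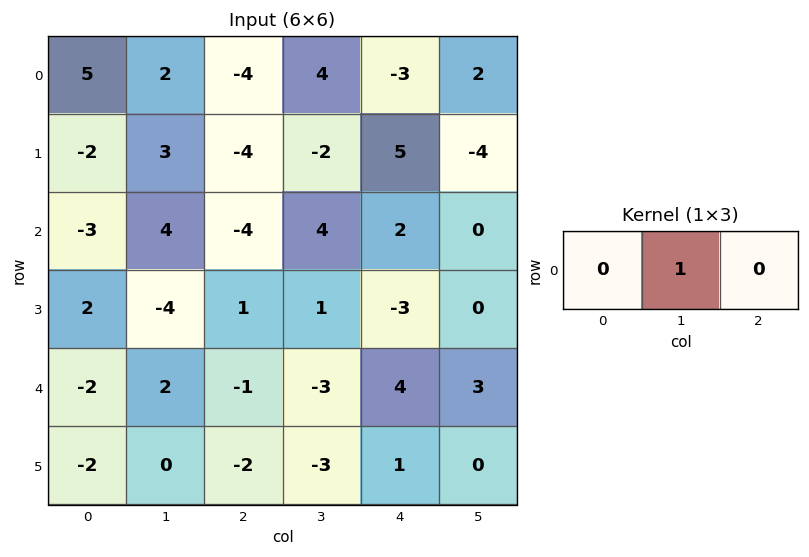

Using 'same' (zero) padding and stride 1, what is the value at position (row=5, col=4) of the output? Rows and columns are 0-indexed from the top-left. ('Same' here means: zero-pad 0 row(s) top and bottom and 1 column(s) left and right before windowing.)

1

The receptive field on the zero-padded input at this output position is [-3 1 0]. Elementwise product with the kernel and sum: 1·1.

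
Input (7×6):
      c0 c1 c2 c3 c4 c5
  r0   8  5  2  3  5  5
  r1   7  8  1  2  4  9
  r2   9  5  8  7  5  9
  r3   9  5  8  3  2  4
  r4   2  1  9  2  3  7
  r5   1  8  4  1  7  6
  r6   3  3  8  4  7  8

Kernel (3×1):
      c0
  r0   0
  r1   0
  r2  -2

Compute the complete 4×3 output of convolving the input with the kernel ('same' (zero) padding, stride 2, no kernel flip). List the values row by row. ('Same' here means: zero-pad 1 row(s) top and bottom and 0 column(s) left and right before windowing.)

Output[0,0]: The receptive field on the zero-padded input at this output position is [0 / 8 / 7]. Elementwise product with the kernel and sum: 7·-2.

-14 -2 -8
-18 -16 -4
-2 -8 -14
0 0 0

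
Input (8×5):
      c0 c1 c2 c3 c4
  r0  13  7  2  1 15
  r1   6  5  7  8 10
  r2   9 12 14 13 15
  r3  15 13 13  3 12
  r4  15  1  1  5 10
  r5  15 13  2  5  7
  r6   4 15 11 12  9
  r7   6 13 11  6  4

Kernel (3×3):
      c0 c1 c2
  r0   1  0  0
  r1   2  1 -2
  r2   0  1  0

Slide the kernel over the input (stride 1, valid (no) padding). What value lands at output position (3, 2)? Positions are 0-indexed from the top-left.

5

The receptive field on the input at this output position is [13 3 12 / 1 5 10 / 2 5 7]. Elementwise product with the kernel and sum: 13·1 + 1·2 + 5·1 + 10·-2 + 5·1.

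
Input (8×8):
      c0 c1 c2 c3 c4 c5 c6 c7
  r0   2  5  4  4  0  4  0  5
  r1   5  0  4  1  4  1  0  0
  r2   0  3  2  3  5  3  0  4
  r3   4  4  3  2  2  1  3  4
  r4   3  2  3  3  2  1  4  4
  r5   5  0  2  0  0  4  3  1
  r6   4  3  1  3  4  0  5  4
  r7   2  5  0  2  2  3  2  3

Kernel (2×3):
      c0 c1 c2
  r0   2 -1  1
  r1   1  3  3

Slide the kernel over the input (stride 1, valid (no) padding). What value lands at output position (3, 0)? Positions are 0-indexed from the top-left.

The receptive field on the input at this output position is [4 4 3 / 3 2 3]. Elementwise product with the kernel and sum: 4·2 + 4·-1 + 3·1 + 3·1 + 2·3 + 3·3.

25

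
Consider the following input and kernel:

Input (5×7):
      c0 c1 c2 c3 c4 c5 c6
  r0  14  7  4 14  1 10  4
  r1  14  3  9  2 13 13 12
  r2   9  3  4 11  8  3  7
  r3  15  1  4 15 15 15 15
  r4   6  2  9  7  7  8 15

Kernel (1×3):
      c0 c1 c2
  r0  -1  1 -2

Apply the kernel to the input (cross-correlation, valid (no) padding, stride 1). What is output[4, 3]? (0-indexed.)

The receptive field on the input at this output position is [7 7 8]. Elementwise product with the kernel and sum: 7·-1 + 7·1 + 8·-2.

-16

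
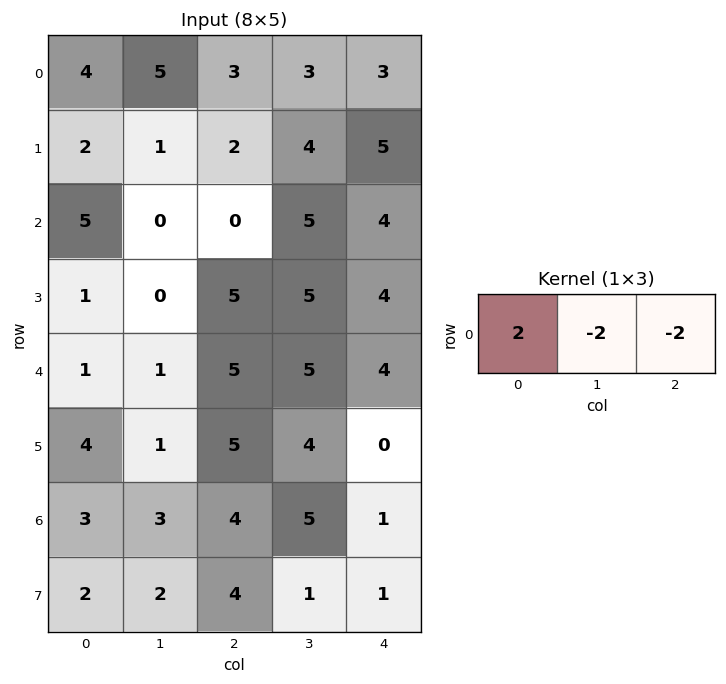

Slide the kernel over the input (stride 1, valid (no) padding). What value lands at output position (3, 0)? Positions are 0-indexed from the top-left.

-8

The receptive field on the input at this output position is [1 0 5]. Elementwise product with the kernel and sum: 1·2 + 0·-2 + 5·-2.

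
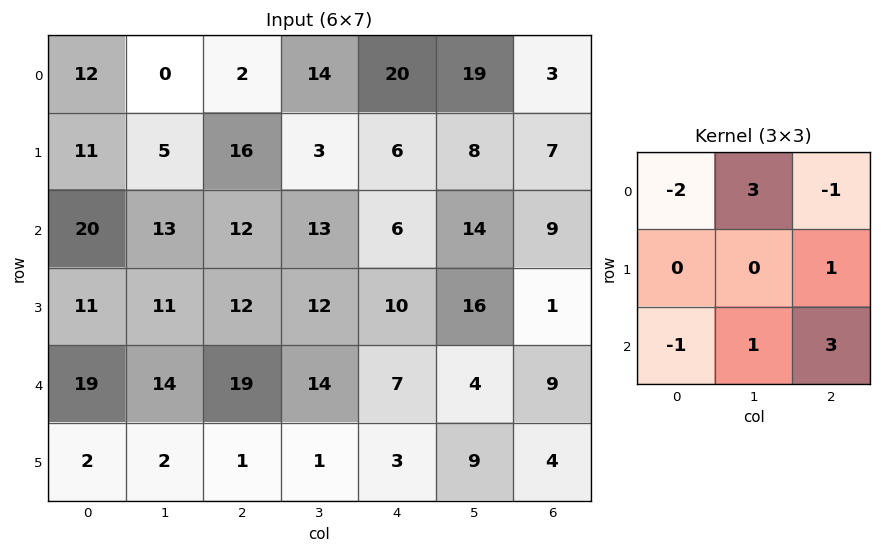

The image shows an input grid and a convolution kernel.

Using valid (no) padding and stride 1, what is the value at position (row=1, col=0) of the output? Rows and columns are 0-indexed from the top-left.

The receptive field on the input at this output position is [11 5 16 / 20 13 12 / 11 11 12]. Elementwise product with the kernel and sum: 11·-2 + 5·3 + 16·-1 + 12·1 + 11·-1 + 11·1 + 12·3.

25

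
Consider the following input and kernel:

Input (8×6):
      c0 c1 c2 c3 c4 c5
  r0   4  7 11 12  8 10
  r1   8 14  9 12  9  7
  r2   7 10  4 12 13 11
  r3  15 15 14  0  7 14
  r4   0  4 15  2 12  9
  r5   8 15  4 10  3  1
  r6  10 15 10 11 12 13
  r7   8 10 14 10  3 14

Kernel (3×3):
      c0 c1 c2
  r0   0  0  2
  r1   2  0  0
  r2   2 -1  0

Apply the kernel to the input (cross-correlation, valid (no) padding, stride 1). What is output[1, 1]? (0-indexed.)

60

The receptive field on the input at this output position is [14 9 12 / 10 4 12 / 15 14 0]. Elementwise product with the kernel and sum: 12·2 + 10·2 + 15·2 + 14·-1.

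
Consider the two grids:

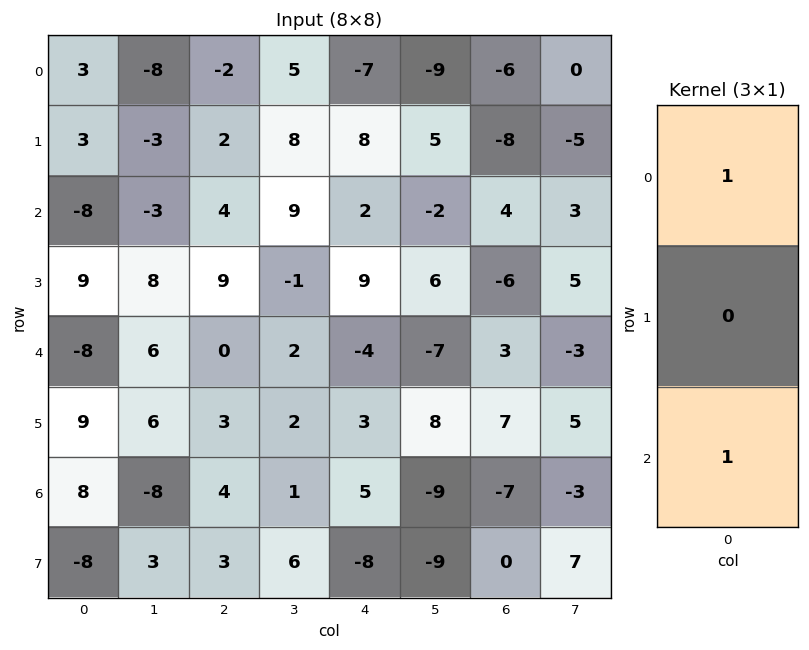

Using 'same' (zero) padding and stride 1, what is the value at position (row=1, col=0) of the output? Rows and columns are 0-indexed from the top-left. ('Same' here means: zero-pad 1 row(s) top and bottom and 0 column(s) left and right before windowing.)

-5

The receptive field on the zero-padded input at this output position is [3 / 3 / -8]. Elementwise product with the kernel and sum: 3·1 + -8·1.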